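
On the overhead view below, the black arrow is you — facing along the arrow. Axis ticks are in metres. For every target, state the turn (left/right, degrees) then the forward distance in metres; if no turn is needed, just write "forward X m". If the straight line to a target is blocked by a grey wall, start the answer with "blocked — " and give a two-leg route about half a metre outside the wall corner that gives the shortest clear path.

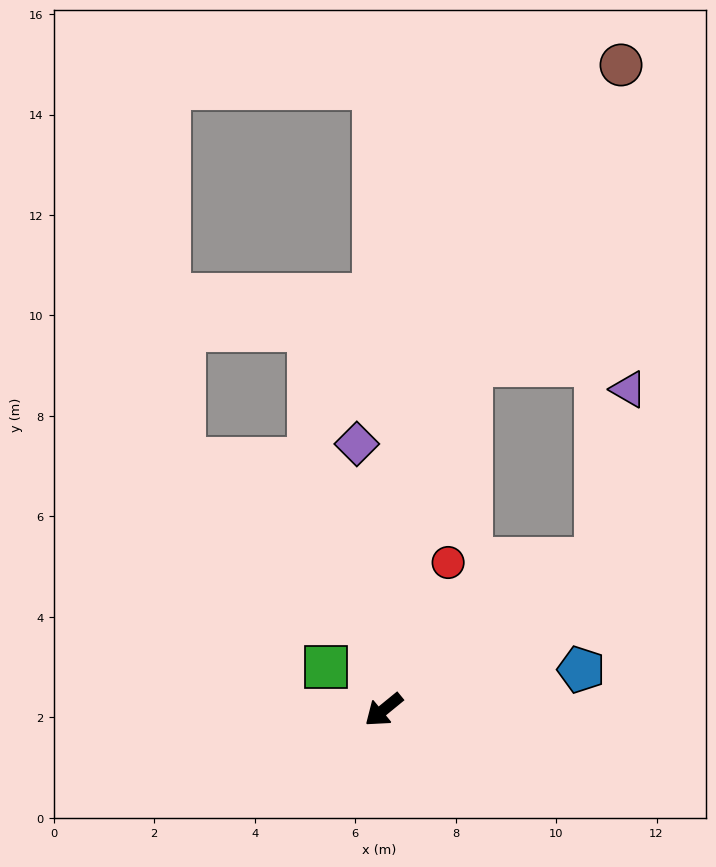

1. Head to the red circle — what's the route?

turn right 153°, forward 3.2 m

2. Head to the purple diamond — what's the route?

turn right 124°, forward 5.3 m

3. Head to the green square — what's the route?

turn right 76°, forward 1.4 m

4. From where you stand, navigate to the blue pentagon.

turn left 152°, forward 4.0 m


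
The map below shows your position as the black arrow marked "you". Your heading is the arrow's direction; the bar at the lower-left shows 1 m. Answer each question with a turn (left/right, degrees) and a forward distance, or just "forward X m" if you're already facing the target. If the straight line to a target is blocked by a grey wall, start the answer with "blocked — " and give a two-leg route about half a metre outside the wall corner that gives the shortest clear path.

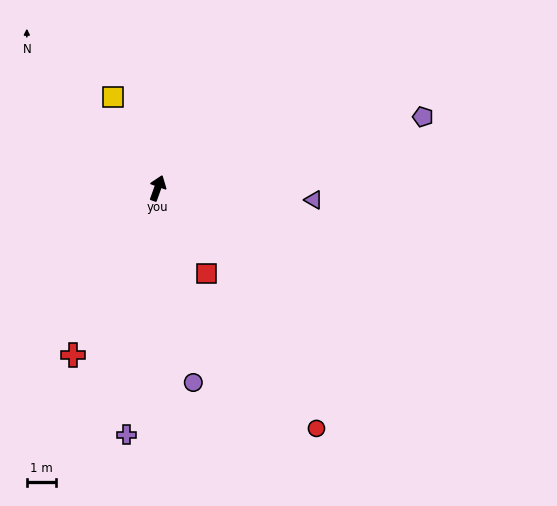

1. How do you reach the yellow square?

turn left 46°, forward 3.5 m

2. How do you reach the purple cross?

turn right 167°, forward 8.6 m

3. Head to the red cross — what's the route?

turn left 173°, forward 6.5 m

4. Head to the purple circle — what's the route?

turn right 150°, forward 6.8 m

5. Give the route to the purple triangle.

turn right 75°, forward 5.4 m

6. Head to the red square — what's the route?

turn right 130°, forward 3.4 m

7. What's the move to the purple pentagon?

turn right 55°, forward 9.5 m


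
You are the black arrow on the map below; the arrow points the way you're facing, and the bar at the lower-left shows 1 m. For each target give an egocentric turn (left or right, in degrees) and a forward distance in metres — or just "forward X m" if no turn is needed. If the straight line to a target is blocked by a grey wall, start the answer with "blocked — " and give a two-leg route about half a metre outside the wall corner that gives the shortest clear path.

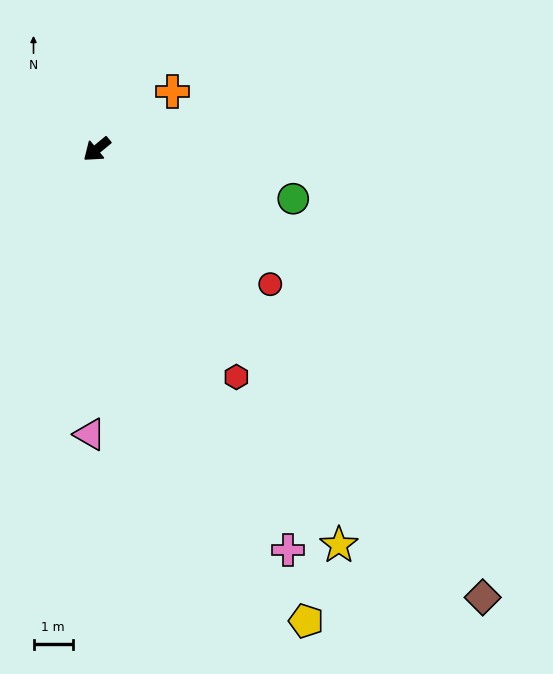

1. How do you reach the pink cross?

turn left 76°, forward 11.2 m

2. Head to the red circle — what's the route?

turn left 103°, forward 5.6 m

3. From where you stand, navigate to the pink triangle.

turn left 49°, forward 7.2 m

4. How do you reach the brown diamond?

turn left 91°, forward 14.9 m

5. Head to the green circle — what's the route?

turn left 126°, forward 5.1 m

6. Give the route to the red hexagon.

turn left 82°, forward 6.7 m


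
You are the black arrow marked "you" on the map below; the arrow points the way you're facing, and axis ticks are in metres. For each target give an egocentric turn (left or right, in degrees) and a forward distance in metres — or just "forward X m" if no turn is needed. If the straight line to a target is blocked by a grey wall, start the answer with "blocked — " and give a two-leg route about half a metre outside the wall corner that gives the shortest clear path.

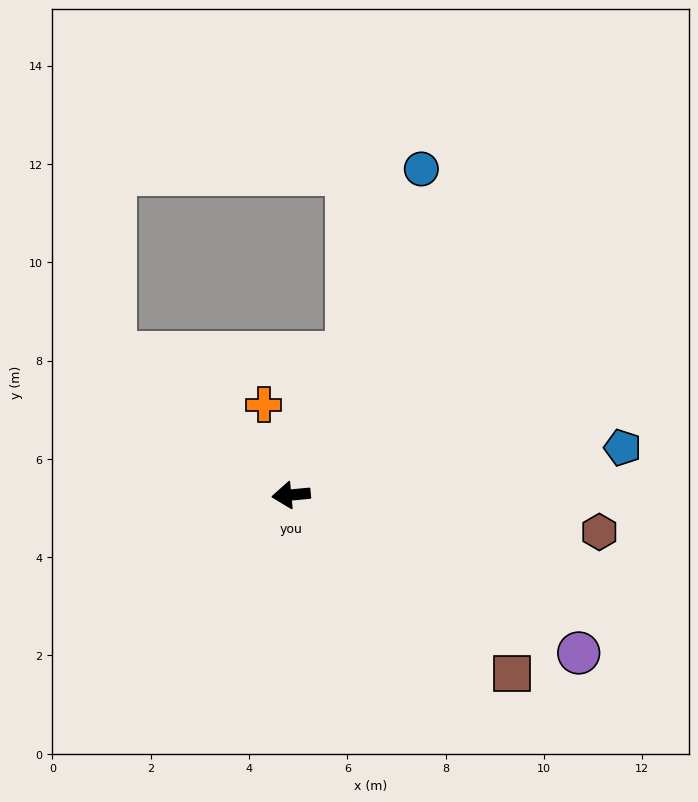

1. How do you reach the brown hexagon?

turn left 168°, forward 6.3 m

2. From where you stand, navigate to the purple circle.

turn left 146°, forward 6.7 m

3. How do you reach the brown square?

turn left 136°, forward 5.8 m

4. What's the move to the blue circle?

turn right 117°, forward 7.1 m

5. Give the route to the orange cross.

turn right 79°, forward 1.9 m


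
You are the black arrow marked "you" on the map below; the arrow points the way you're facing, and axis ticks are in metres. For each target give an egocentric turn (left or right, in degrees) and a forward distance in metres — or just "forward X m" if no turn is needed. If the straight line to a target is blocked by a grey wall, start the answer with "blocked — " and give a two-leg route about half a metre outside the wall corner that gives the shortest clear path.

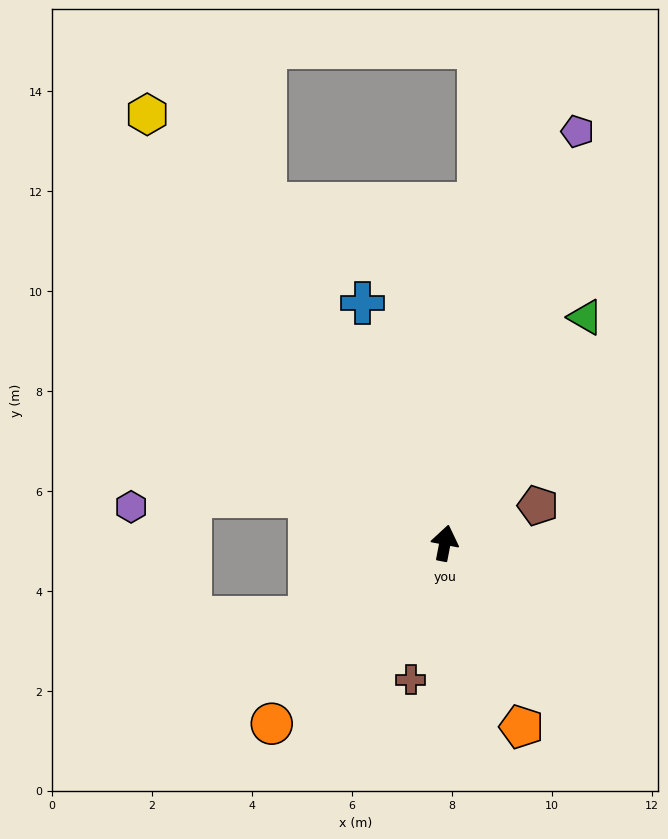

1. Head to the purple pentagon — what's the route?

turn right 7°, forward 8.7 m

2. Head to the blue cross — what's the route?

turn left 30°, forward 5.1 m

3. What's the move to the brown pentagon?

turn right 57°, forward 2.0 m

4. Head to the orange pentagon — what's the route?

turn right 146°, forward 4.0 m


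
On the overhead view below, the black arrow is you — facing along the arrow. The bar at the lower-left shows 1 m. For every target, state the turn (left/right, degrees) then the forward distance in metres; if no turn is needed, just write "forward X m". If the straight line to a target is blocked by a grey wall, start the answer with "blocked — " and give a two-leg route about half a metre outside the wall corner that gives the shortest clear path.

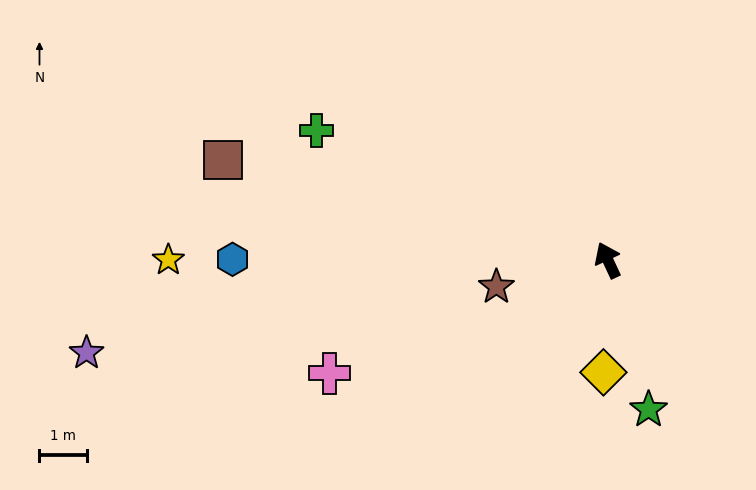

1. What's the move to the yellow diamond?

turn left 153°, forward 2.4 m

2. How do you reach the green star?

turn left 170°, forward 3.2 m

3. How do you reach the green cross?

turn left 41°, forward 6.7 m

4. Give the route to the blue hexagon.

turn left 65°, forward 7.9 m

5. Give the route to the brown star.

turn left 79°, forward 2.4 m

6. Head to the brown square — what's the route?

turn left 50°, forward 8.3 m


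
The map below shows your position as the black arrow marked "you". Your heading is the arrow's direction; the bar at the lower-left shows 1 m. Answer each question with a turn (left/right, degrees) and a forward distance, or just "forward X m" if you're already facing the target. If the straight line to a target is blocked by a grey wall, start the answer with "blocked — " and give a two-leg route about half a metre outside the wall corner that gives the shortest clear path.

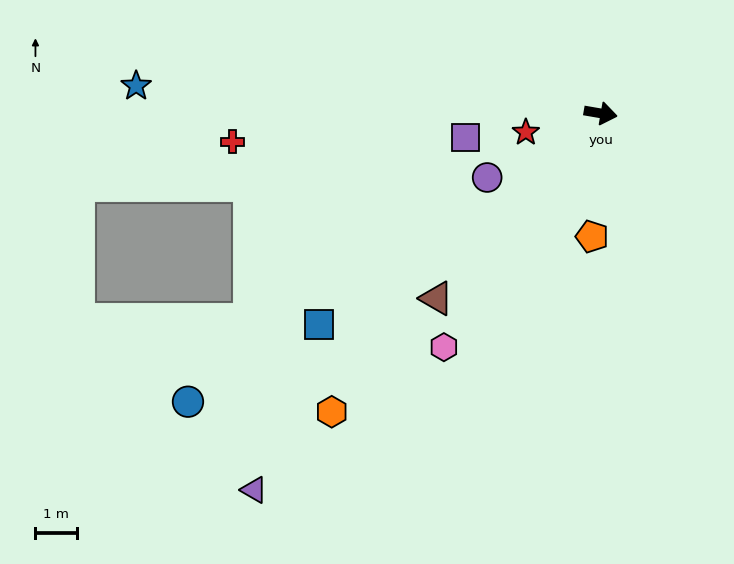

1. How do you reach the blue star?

turn right 174°, forward 11.3 m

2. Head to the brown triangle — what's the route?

turn right 122°, forward 6.0 m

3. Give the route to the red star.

turn right 156°, forward 1.9 m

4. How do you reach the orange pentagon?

turn right 84°, forward 3.0 m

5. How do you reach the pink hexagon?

turn right 114°, forward 6.8 m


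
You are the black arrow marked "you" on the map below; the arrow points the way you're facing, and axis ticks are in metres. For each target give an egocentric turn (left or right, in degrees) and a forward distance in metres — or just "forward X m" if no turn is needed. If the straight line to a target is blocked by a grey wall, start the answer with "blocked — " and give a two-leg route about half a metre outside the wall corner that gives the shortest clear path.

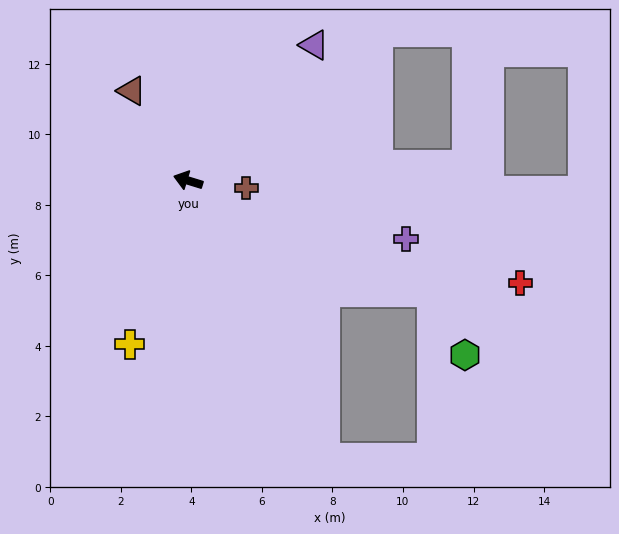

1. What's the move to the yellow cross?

turn left 87°, forward 4.9 m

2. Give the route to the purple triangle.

turn right 116°, forward 5.2 m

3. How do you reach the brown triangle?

turn right 41°, forward 3.0 m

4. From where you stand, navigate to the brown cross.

turn right 170°, forward 1.7 m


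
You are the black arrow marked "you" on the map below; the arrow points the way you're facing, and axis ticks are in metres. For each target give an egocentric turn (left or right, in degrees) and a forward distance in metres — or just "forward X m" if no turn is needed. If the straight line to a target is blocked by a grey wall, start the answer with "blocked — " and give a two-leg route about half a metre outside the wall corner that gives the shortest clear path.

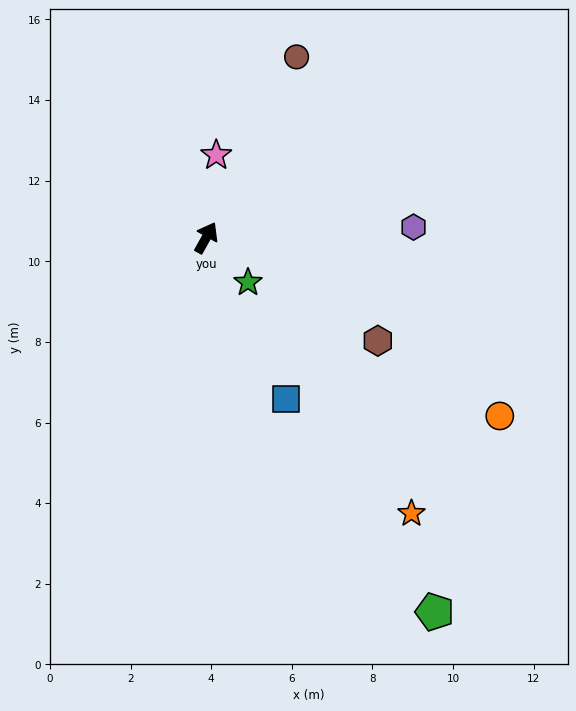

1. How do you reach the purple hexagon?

turn right 58°, forward 5.2 m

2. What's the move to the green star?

turn right 108°, forward 1.5 m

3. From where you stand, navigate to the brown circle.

turn left 3°, forward 5.0 m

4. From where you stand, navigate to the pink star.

turn left 22°, forward 2.1 m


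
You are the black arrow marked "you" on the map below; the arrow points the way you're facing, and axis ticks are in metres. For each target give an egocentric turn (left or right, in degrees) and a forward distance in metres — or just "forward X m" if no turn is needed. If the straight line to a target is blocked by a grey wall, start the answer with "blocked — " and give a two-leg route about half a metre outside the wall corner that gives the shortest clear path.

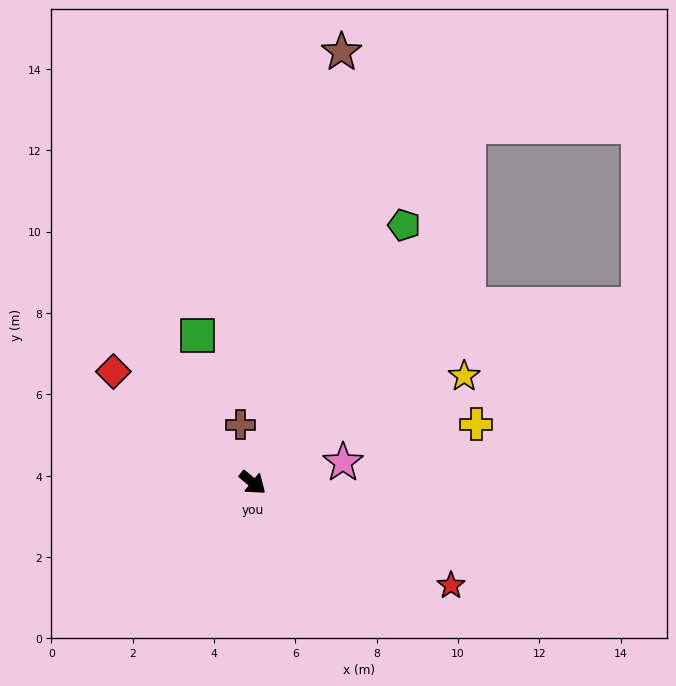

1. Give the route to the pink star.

turn left 52°, forward 2.3 m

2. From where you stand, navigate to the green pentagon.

turn left 99°, forward 7.3 m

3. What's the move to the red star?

turn left 12°, forward 5.5 m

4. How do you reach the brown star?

turn left 118°, forward 10.8 m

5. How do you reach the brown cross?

turn left 141°, forward 1.5 m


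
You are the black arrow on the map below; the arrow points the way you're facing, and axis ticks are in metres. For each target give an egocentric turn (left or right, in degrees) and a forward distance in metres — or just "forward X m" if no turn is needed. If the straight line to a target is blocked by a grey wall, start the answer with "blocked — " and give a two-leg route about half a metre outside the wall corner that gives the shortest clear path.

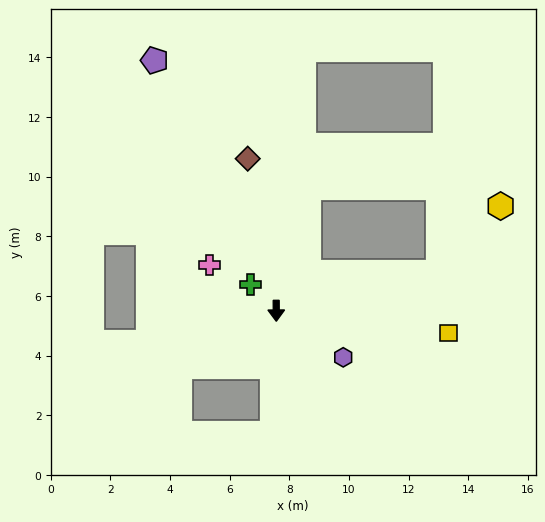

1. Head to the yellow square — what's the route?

turn left 82°, forward 5.8 m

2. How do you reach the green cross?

turn right 136°, forward 1.2 m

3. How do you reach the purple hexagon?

turn left 55°, forward 2.7 m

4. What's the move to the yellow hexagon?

blocked — turn left 103°, forward 5.6 m, then turn left 33°, forward 3.1 m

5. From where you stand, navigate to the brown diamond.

turn right 170°, forward 5.2 m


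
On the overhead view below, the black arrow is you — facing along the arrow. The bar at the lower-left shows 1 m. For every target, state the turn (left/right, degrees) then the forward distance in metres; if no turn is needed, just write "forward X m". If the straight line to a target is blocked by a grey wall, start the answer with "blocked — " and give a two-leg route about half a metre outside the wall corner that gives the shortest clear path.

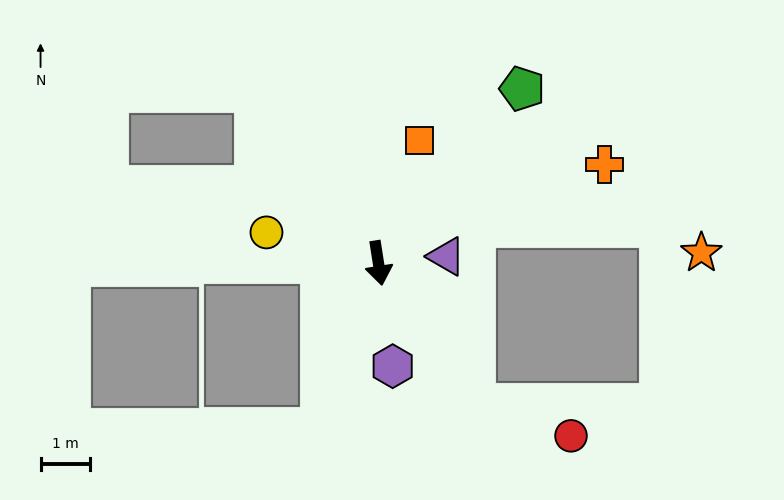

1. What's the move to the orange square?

turn left 153°, forward 2.6 m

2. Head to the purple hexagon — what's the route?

forward 2.1 m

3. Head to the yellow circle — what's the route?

turn right 114°, forward 2.4 m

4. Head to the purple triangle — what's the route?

turn left 87°, forward 1.4 m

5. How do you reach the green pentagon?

turn left 132°, forward 4.6 m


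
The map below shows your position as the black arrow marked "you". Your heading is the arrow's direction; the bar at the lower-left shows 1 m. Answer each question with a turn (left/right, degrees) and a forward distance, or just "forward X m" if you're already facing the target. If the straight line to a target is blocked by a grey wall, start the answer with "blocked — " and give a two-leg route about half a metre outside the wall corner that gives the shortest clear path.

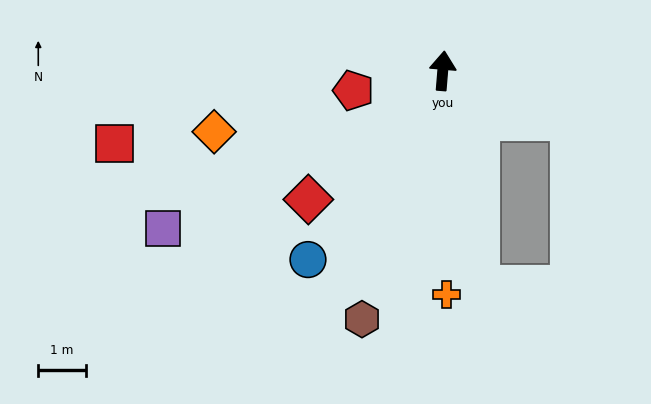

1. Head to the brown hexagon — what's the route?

turn left 167°, forward 5.5 m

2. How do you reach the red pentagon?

turn left 107°, forward 1.9 m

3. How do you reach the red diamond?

turn left 138°, forward 3.9 m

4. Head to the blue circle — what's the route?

turn left 149°, forward 4.9 m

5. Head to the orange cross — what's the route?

turn right 174°, forward 4.7 m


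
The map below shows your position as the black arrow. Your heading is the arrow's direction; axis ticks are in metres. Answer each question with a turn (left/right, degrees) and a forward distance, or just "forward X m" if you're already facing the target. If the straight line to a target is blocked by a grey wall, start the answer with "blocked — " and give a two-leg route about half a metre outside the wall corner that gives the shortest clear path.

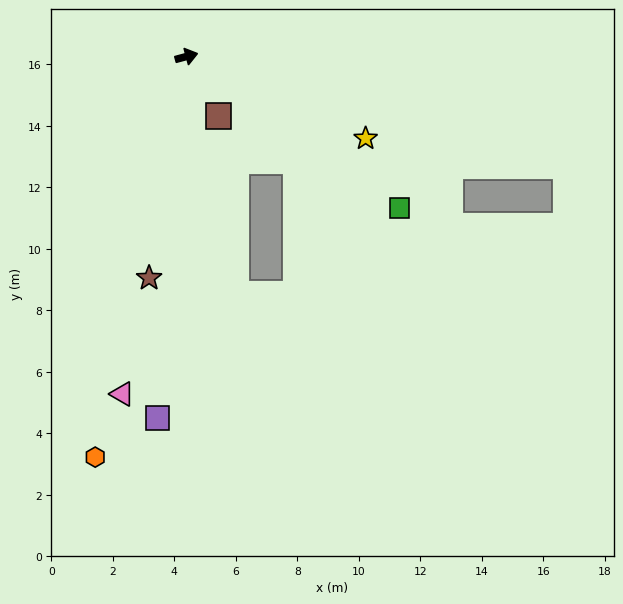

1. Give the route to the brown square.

turn right 77°, forward 2.2 m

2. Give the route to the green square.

turn right 50°, forward 8.5 m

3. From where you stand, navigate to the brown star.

turn right 115°, forward 7.3 m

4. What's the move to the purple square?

turn right 110°, forward 11.8 m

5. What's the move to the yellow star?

turn right 40°, forward 6.4 m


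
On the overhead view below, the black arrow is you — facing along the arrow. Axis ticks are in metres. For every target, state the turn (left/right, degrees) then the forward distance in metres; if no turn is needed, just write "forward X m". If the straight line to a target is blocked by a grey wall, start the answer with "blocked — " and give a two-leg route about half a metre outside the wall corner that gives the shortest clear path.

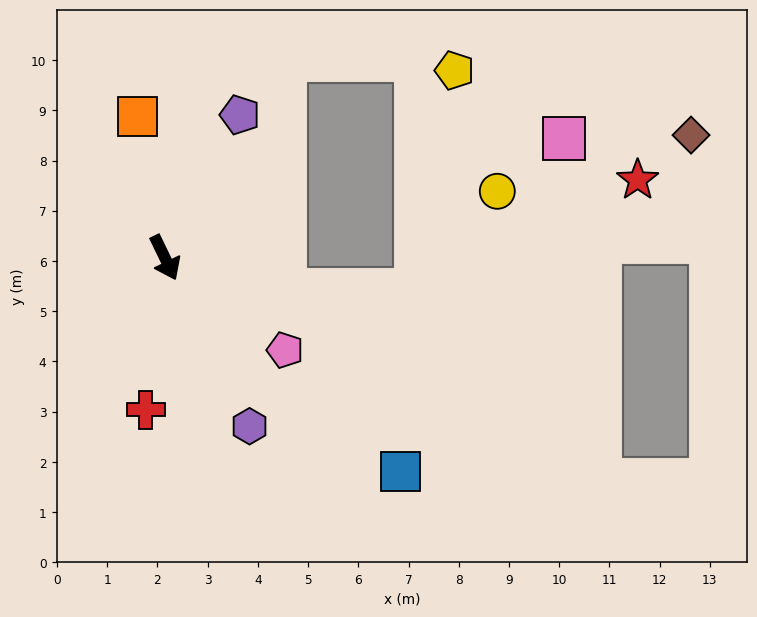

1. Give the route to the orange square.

turn left 165°, forward 2.9 m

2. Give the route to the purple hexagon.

forward 3.8 m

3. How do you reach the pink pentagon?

turn left 27°, forward 3.0 m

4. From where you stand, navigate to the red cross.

turn right 33°, forward 3.1 m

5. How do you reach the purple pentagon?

turn left 127°, forward 3.2 m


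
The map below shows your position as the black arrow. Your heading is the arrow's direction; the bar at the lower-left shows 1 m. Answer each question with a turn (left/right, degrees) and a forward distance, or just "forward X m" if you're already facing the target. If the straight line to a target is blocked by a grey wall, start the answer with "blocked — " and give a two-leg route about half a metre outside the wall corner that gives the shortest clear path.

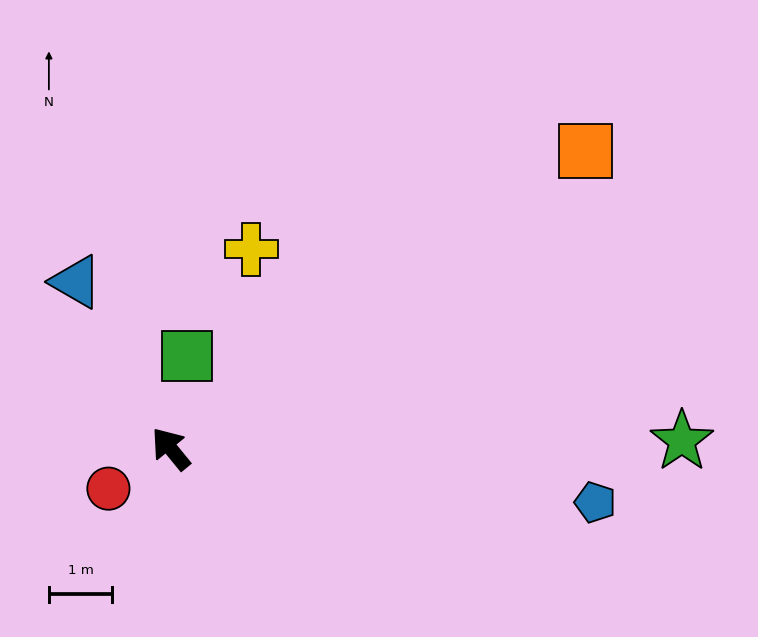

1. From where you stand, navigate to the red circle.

turn left 84°, forward 1.2 m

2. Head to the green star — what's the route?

turn right 128°, forward 8.0 m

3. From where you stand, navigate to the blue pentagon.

turn right 136°, forward 6.7 m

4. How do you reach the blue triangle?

turn right 10°, forward 3.0 m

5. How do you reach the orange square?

turn right 94°, forward 8.0 m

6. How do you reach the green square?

turn right 49°, forward 1.5 m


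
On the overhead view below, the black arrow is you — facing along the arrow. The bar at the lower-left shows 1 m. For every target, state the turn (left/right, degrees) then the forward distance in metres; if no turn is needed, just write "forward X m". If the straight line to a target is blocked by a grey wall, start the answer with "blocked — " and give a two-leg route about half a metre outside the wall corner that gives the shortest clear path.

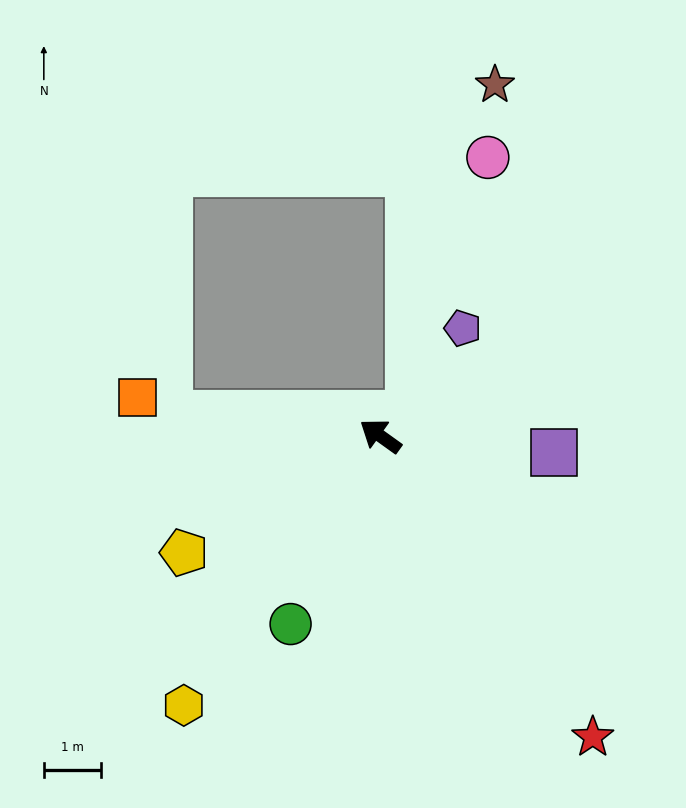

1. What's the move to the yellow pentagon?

turn left 66°, forward 4.0 m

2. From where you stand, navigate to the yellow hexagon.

turn left 90°, forward 5.8 m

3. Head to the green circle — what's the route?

turn left 100°, forward 3.6 m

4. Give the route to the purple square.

turn right 150°, forward 3.0 m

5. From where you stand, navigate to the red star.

turn left 161°, forward 6.4 m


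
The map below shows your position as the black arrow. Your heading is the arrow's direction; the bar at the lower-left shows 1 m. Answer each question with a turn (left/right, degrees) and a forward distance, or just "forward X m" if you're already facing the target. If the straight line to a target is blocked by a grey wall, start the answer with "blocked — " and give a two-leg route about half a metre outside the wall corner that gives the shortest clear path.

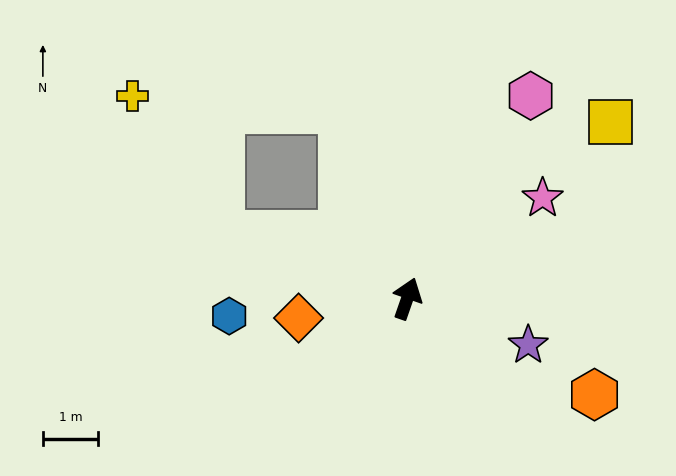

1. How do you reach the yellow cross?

blocked — turn left 90°, forward 3.6 m, then turn right 38°, forward 3.0 m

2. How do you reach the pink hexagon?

turn right 12°, forward 4.3 m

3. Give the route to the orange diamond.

turn left 119°, forward 2.0 m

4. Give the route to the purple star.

turn right 92°, forward 2.4 m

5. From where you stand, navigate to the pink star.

turn right 34°, forward 3.1 m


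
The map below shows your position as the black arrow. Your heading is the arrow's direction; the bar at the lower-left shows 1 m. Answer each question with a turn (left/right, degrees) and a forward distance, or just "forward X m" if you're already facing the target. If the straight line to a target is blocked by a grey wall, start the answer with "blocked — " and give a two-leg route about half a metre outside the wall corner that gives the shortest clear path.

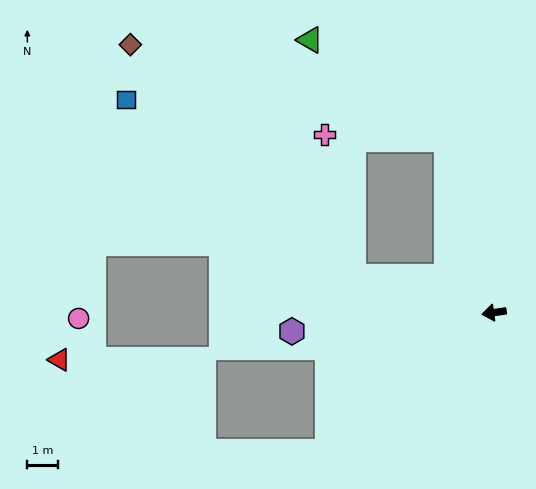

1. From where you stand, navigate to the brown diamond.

blocked — turn right 22°, forward 4.7 m, then turn right 32°, forward 10.5 m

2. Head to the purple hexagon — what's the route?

turn right 3°, forward 6.6 m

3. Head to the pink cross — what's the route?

blocked — turn right 22°, forward 4.7 m, then turn right 65°, forward 4.7 m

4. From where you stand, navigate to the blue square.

blocked — turn right 22°, forward 4.7 m, then turn right 24°, forward 9.4 m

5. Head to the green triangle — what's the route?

blocked — turn right 83°, forward 5.8 m, then turn left 39°, forward 5.5 m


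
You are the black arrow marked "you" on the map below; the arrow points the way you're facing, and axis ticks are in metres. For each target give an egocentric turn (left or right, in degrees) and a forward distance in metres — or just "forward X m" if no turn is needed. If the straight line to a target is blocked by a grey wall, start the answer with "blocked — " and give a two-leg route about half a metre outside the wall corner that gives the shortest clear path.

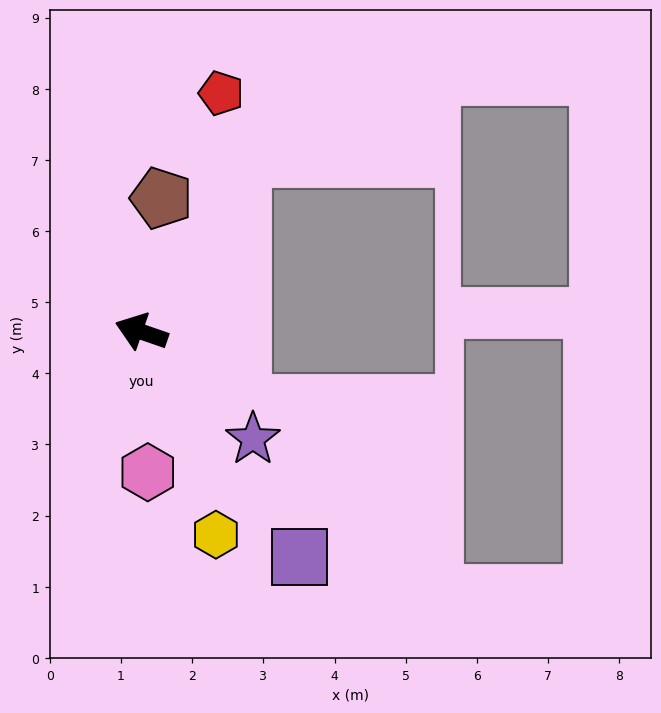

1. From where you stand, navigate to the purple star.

turn left 155°, forward 2.2 m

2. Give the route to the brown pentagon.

turn right 79°, forward 1.9 m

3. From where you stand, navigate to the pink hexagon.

turn left 112°, forward 2.0 m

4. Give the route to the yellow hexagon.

turn left 129°, forward 3.0 m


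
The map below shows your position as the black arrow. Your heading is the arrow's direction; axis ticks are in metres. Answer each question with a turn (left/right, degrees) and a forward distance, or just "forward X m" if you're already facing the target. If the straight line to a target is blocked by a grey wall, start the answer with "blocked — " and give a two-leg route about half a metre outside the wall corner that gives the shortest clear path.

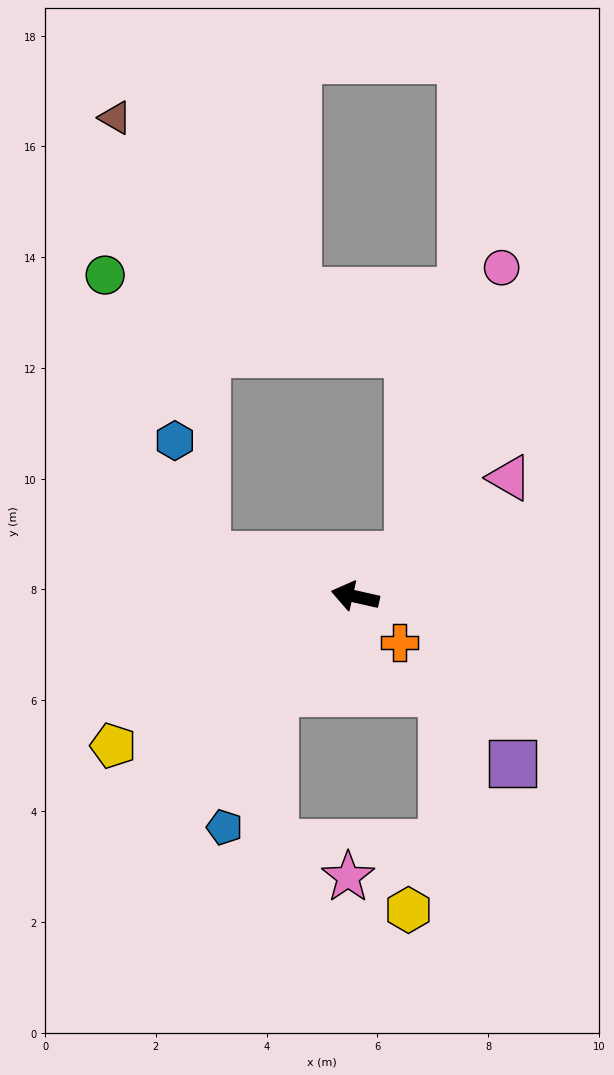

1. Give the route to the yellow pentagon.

turn left 44°, forward 5.1 m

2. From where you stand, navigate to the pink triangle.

turn right 130°, forward 3.5 m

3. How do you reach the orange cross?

turn left 147°, forward 1.2 m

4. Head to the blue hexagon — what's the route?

blocked — turn right 3°, forward 2.8 m, then turn right 59°, forward 2.1 m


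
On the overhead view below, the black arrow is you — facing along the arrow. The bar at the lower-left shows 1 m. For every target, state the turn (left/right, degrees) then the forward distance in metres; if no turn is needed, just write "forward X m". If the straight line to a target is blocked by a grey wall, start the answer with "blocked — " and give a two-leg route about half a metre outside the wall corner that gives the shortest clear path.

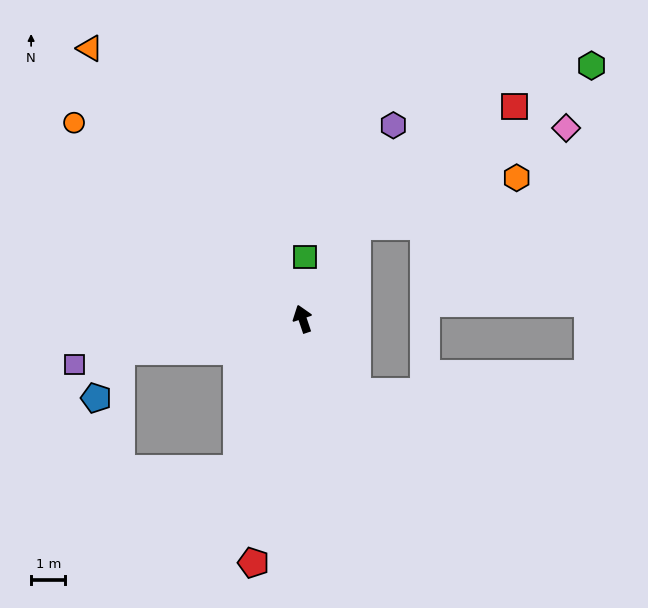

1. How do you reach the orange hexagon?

blocked — turn right 49°, forward 3.1 m, then turn right 43°, forward 4.9 m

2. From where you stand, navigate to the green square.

turn right 21°, forward 1.8 m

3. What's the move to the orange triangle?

turn left 20°, forward 10.0 m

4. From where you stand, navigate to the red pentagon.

turn left 150°, forward 7.3 m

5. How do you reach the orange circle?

turn left 31°, forward 8.8 m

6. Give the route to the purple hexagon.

turn right 44°, forward 6.2 m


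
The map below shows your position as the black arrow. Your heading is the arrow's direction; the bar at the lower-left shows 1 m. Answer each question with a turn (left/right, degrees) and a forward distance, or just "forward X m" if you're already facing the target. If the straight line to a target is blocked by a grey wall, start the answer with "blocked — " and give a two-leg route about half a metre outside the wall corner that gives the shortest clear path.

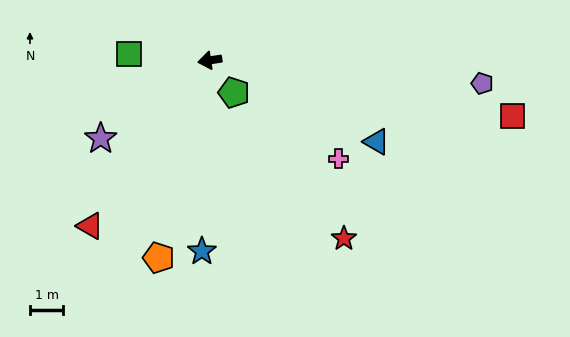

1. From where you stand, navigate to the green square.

turn right 13°, forward 2.4 m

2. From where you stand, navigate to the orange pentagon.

turn left 67°, forward 6.1 m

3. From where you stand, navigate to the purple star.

turn left 27°, forward 4.0 m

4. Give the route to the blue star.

turn left 79°, forward 5.8 m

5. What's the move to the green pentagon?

turn left 118°, forward 1.2 m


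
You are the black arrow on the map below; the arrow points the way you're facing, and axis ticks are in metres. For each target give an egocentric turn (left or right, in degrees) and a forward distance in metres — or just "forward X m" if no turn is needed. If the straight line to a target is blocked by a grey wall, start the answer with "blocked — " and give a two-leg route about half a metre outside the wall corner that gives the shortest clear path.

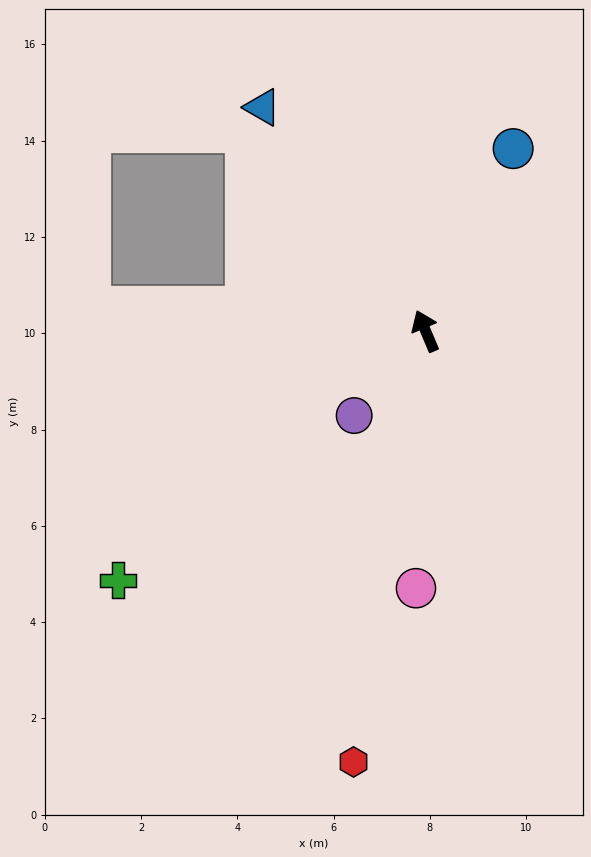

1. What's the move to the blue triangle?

turn left 13°, forward 5.7 m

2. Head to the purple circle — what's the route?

turn left 117°, forward 2.3 m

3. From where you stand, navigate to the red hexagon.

turn left 148°, forward 9.1 m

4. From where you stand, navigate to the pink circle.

turn left 155°, forward 5.3 m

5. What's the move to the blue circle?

turn right 49°, forward 4.2 m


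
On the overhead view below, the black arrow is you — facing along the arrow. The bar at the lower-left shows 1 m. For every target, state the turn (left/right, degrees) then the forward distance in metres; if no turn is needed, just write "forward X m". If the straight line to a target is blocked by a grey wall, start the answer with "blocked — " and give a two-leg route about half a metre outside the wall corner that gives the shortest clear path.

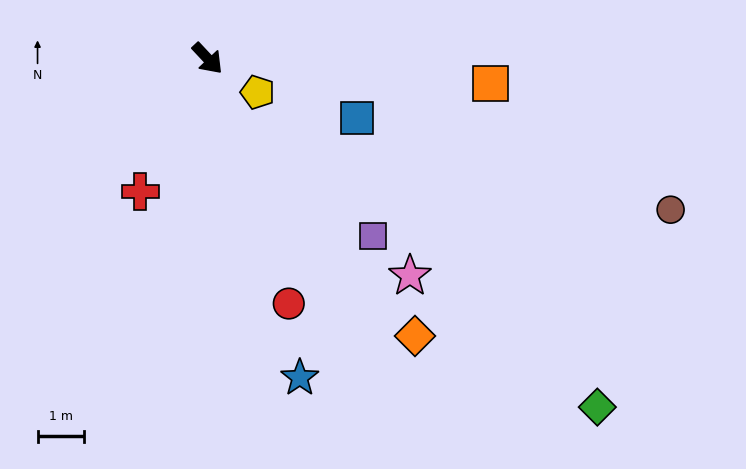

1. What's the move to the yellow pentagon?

turn left 13°, forward 1.3 m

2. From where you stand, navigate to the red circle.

turn right 25°, forward 5.6 m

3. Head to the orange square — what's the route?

turn left 42°, forward 6.2 m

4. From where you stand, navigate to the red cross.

turn right 70°, forward 3.2 m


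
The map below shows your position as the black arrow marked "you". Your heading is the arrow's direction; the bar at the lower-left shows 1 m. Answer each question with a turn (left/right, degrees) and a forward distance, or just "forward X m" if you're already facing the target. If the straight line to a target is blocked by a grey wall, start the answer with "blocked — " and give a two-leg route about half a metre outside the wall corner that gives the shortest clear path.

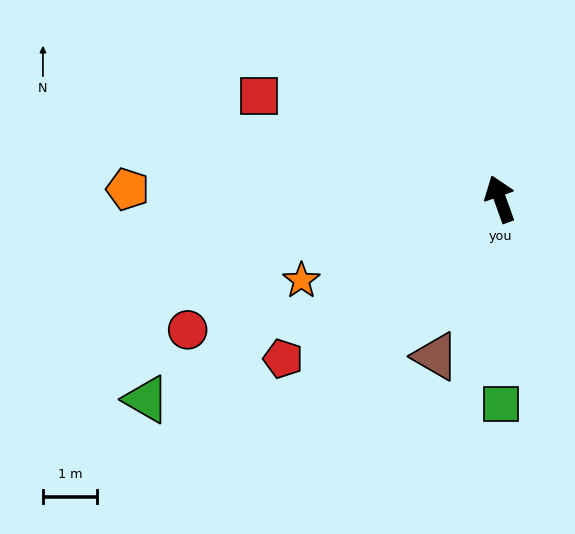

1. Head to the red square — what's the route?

turn left 47°, forward 4.8 m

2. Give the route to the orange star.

turn left 93°, forward 3.9 m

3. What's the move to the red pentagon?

turn left 107°, forward 4.9 m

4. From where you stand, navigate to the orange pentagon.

turn left 69°, forward 6.8 m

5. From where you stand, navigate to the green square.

turn left 161°, forward 3.8 m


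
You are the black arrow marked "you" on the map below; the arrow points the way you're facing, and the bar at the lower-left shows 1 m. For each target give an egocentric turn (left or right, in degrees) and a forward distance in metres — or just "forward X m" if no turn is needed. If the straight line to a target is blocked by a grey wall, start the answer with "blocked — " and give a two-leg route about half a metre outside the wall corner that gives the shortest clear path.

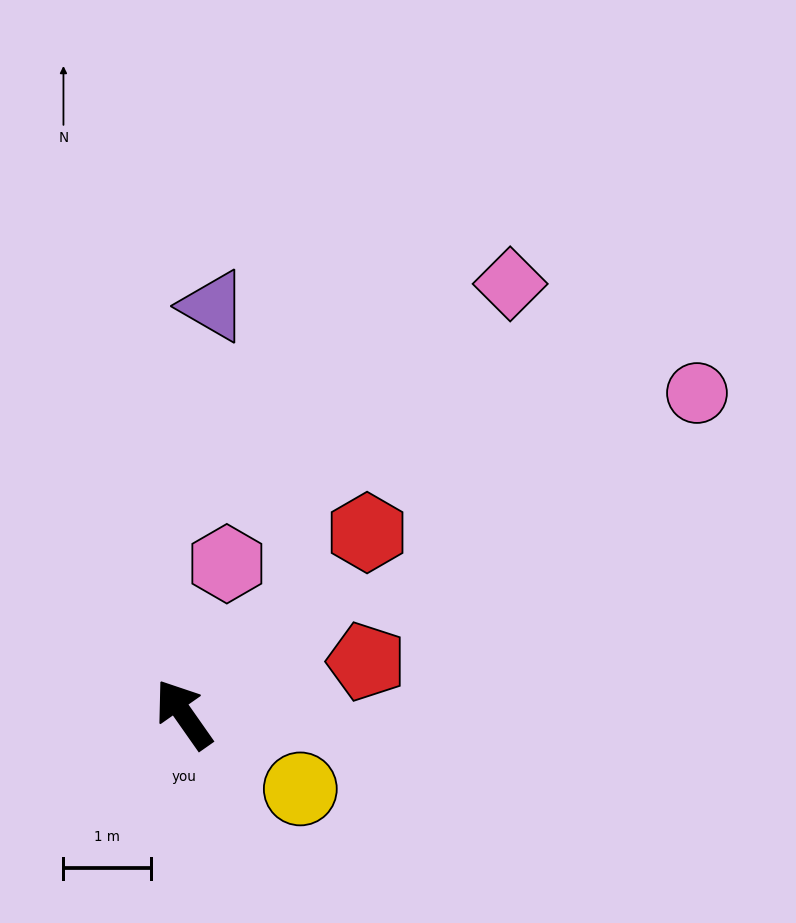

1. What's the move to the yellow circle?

turn right 158°, forward 1.6 m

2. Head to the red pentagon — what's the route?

turn right 109°, forward 2.2 m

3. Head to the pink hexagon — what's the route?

turn right 51°, forward 1.8 m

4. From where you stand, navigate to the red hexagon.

turn right 80°, forward 2.9 m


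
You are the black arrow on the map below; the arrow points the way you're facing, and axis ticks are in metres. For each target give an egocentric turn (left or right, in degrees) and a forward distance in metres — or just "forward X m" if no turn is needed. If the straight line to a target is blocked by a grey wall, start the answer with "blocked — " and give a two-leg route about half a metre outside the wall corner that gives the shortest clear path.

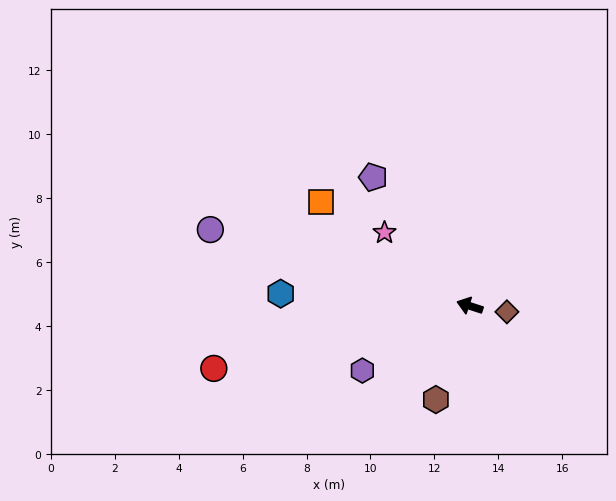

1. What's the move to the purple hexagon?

turn left 49°, forward 3.9 m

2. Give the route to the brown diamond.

turn right 171°, forward 1.2 m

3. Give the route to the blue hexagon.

turn left 14°, forward 5.9 m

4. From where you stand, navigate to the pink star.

turn right 23°, forward 3.5 m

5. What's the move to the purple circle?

forward 8.5 m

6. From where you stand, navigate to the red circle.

turn left 32°, forward 8.2 m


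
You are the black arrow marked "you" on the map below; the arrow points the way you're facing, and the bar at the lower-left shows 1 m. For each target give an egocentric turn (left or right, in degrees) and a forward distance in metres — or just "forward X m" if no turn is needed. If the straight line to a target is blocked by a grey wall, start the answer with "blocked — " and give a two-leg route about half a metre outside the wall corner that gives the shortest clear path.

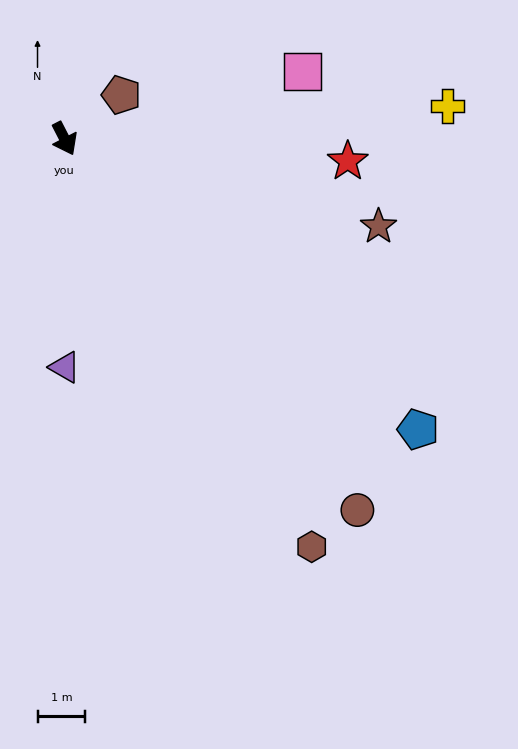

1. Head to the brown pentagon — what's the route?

turn left 100°, forward 1.5 m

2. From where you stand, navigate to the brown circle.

turn left 11°, forward 9.9 m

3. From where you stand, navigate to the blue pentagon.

turn left 23°, forward 9.6 m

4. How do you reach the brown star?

turn left 47°, forward 6.8 m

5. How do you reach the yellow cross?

turn left 68°, forward 8.1 m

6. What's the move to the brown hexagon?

turn left 4°, forward 10.0 m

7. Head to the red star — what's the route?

turn left 58°, forward 6.0 m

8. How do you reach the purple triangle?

turn right 27°, forward 4.8 m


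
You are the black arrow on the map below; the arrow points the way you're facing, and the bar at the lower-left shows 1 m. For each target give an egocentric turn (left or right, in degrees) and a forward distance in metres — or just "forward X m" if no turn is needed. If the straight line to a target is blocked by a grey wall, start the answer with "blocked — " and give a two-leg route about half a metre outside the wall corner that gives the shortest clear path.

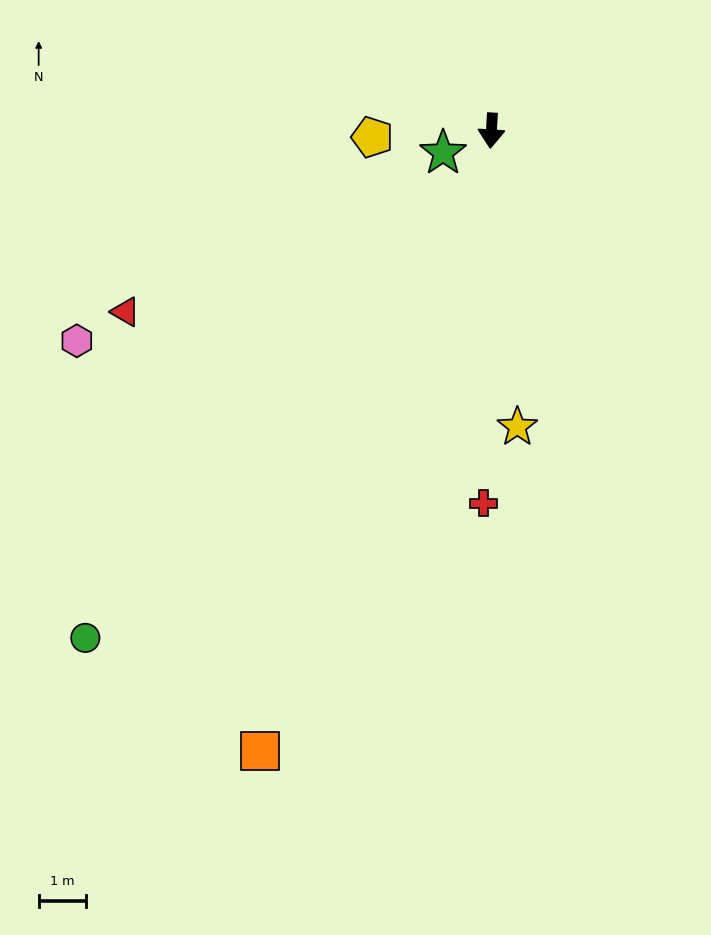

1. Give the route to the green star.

turn right 62°, forward 1.1 m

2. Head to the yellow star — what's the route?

turn left 9°, forward 6.3 m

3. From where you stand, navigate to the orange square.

turn right 17°, forward 14.0 m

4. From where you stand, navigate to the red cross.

turn left 2°, forward 7.9 m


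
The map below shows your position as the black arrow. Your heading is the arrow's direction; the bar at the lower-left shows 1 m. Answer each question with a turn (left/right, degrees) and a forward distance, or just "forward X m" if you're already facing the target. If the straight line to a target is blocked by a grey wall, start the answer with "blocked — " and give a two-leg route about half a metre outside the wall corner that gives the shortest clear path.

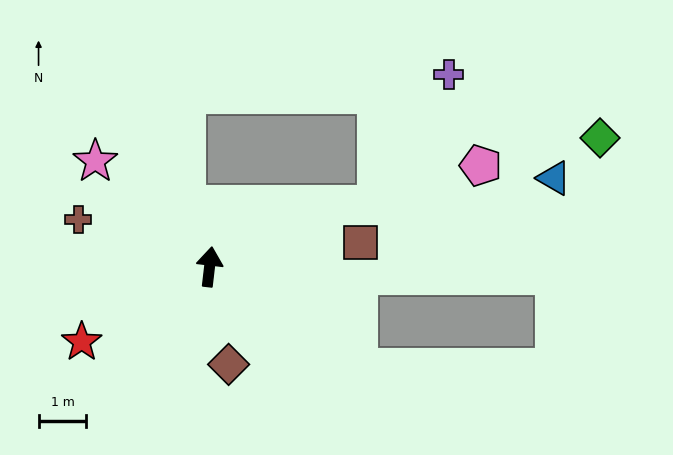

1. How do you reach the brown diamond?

turn right 162°, forward 2.1 m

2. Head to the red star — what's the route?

turn left 127°, forward 3.1 m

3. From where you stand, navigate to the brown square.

turn right 74°, forward 3.2 m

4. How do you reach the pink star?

turn left 54°, forward 3.3 m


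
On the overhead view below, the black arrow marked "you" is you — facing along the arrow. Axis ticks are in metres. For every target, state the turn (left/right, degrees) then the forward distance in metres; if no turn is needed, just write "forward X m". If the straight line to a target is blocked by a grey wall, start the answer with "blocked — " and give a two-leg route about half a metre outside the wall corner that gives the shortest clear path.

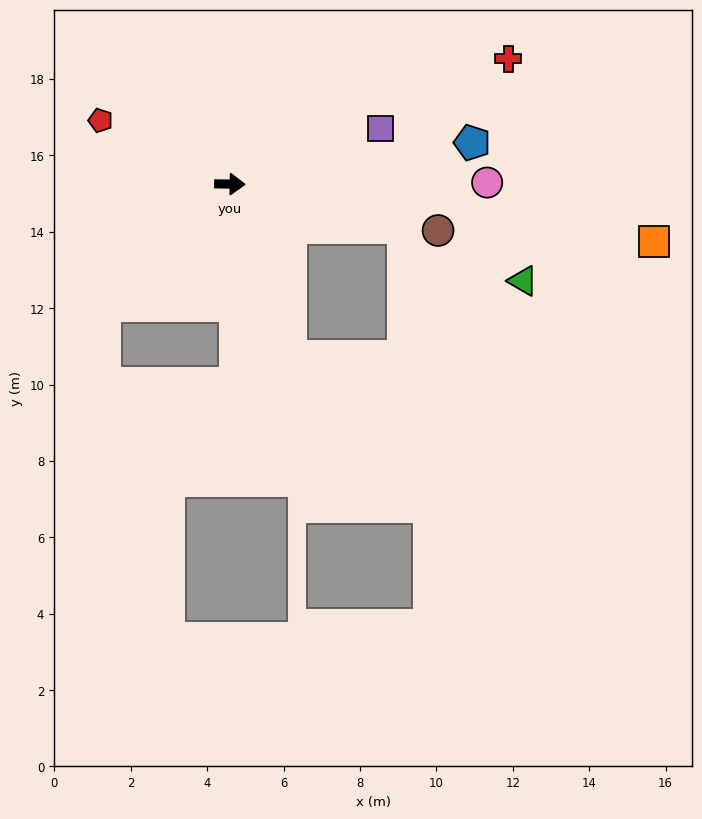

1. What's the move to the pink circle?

forward 6.7 m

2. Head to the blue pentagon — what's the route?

turn left 11°, forward 6.4 m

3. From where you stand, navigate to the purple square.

turn left 21°, forward 4.2 m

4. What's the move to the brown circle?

turn right 12°, forward 5.6 m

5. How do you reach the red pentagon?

turn left 155°, forward 3.8 m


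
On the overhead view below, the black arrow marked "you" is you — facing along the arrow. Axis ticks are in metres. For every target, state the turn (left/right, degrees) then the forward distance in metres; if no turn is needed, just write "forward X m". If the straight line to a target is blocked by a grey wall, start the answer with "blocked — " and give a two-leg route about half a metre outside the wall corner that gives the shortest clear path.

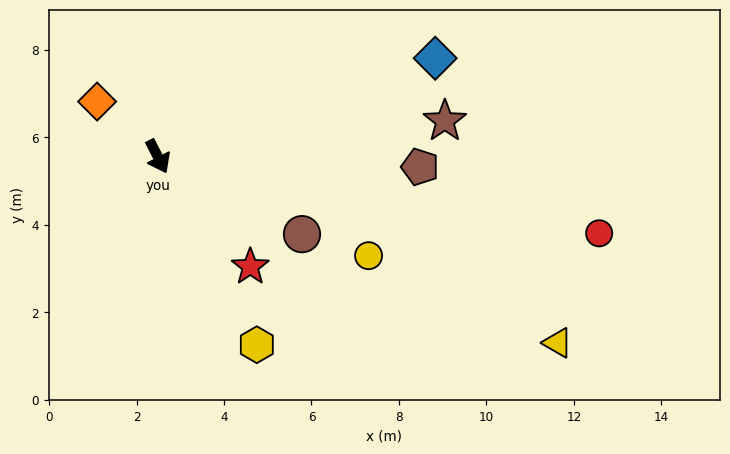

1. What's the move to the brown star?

turn left 70°, forward 6.6 m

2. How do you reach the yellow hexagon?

forward 4.9 m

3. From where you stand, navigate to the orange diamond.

turn right 159°, forward 1.9 m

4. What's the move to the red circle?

turn left 53°, forward 10.2 m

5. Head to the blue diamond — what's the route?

turn left 82°, forward 6.7 m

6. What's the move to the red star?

turn left 13°, forward 3.3 m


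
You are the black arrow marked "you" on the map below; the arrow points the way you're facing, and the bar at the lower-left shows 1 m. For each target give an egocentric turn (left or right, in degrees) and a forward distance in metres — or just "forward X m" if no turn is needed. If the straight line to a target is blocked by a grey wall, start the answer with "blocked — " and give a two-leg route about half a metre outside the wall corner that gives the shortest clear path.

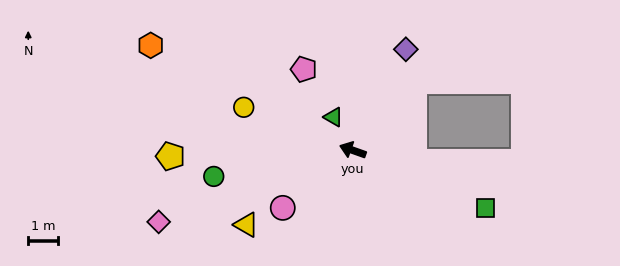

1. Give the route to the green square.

turn left 176°, forward 4.8 m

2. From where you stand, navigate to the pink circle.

turn left 59°, forward 3.0 m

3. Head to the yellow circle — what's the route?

forward 3.9 m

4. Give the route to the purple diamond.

turn right 98°, forward 3.8 m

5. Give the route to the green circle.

turn left 30°, forward 4.7 m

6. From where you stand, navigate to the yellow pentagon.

turn left 21°, forward 6.0 m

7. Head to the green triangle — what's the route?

turn right 40°, forward 1.3 m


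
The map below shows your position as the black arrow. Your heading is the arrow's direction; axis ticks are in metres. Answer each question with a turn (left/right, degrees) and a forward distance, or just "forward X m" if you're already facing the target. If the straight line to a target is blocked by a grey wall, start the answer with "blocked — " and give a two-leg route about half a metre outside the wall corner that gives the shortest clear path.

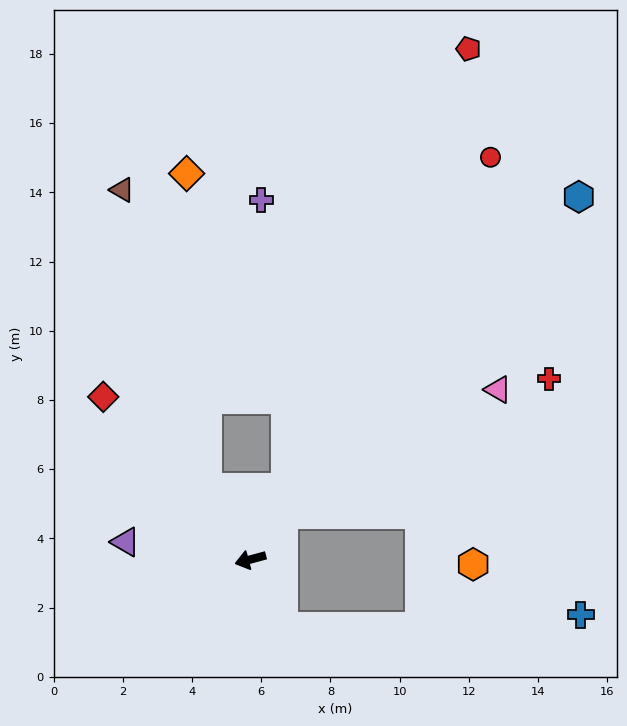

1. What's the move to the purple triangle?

turn right 23°, forward 3.6 m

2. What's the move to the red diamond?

turn right 63°, forward 6.3 m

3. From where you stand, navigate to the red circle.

turn right 136°, forward 13.5 m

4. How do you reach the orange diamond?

blocked — turn right 74°, forward 2.4 m, then turn right 27°, forward 9.1 m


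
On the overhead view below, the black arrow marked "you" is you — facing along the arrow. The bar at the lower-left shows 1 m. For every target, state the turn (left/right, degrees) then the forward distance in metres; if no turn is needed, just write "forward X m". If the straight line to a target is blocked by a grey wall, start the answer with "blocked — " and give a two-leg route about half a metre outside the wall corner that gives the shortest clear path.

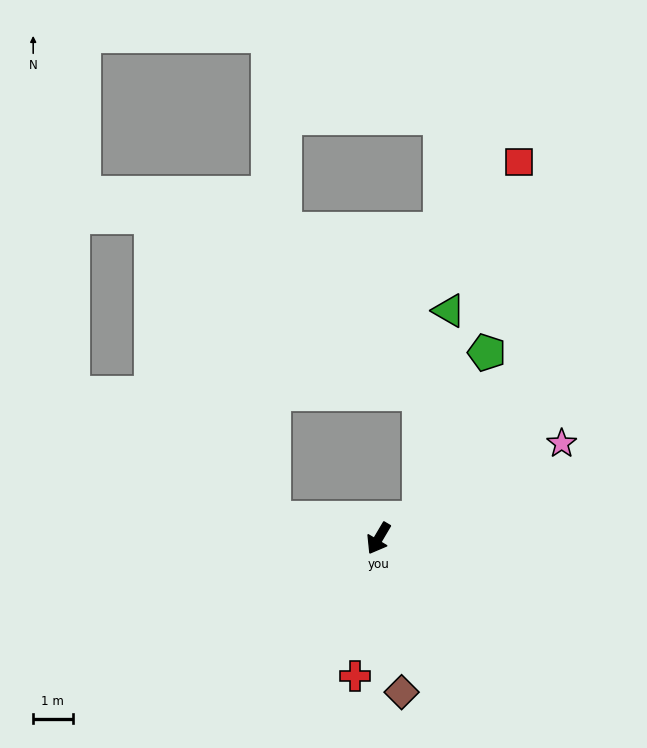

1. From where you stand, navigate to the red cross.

turn left 21°, forward 3.5 m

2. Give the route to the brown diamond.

turn left 39°, forward 3.9 m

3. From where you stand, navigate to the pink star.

turn left 148°, forward 5.2 m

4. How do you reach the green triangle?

blocked — turn left 147°, forward 1.1 m, then turn left 55°, forward 5.3 m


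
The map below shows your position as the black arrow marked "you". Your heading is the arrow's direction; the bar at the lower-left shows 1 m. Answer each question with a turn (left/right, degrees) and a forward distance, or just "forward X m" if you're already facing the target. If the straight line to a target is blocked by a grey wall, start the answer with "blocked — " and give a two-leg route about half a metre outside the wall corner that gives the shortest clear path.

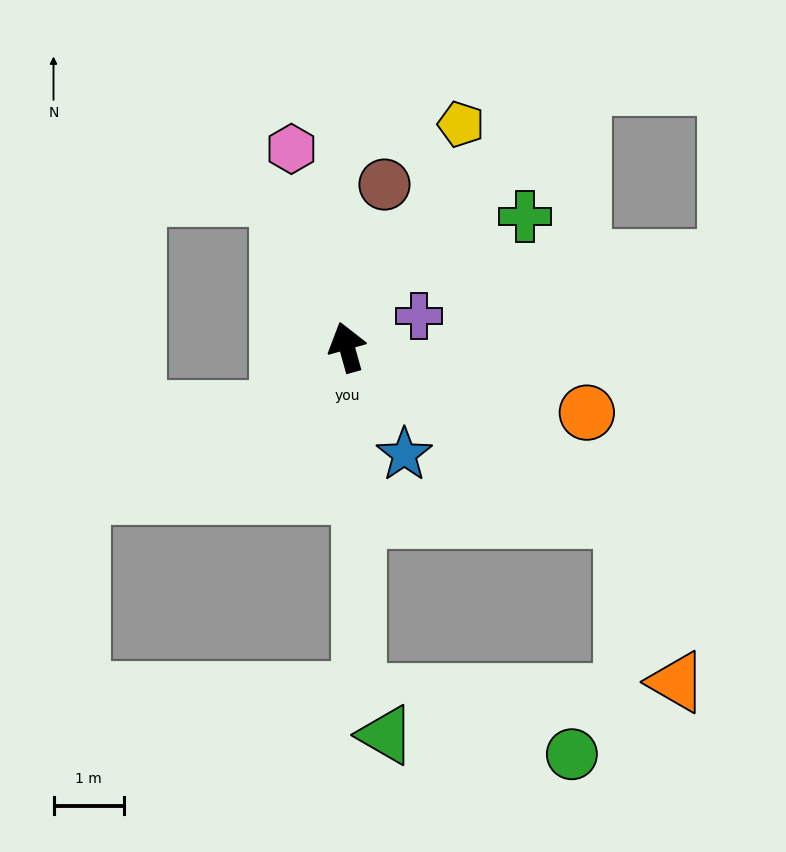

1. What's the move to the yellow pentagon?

turn right 43°, forward 3.5 m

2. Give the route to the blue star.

turn right 167°, forward 1.7 m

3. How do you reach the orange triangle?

blocked — turn right 137°, forward 4.6 m, then turn right 41°, forward 2.4 m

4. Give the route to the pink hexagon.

forward 2.9 m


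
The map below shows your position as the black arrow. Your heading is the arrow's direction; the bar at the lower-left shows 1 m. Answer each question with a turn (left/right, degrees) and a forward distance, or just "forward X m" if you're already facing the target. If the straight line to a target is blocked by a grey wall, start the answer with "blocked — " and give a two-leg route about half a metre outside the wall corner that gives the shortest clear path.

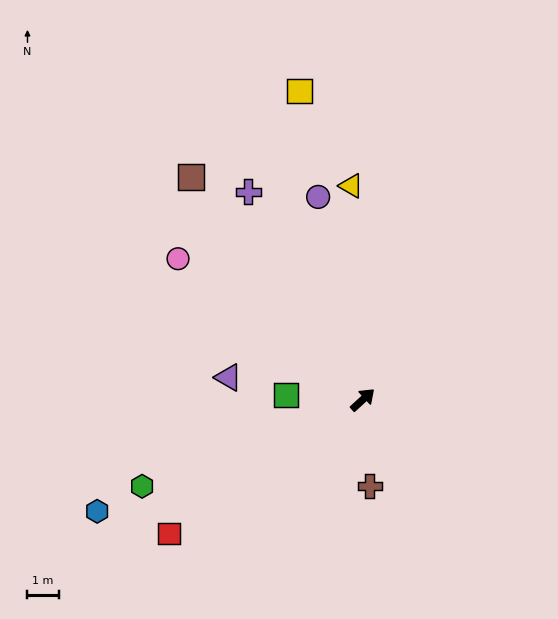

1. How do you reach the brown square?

turn left 85°, forward 9.1 m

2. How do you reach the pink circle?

turn left 100°, forward 7.5 m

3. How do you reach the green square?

turn left 134°, forward 2.5 m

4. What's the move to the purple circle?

turn left 60°, forward 6.7 m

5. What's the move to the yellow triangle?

turn left 51°, forward 6.9 m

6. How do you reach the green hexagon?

turn left 159°, forward 7.6 m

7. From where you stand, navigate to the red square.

turn left 172°, forward 7.6 m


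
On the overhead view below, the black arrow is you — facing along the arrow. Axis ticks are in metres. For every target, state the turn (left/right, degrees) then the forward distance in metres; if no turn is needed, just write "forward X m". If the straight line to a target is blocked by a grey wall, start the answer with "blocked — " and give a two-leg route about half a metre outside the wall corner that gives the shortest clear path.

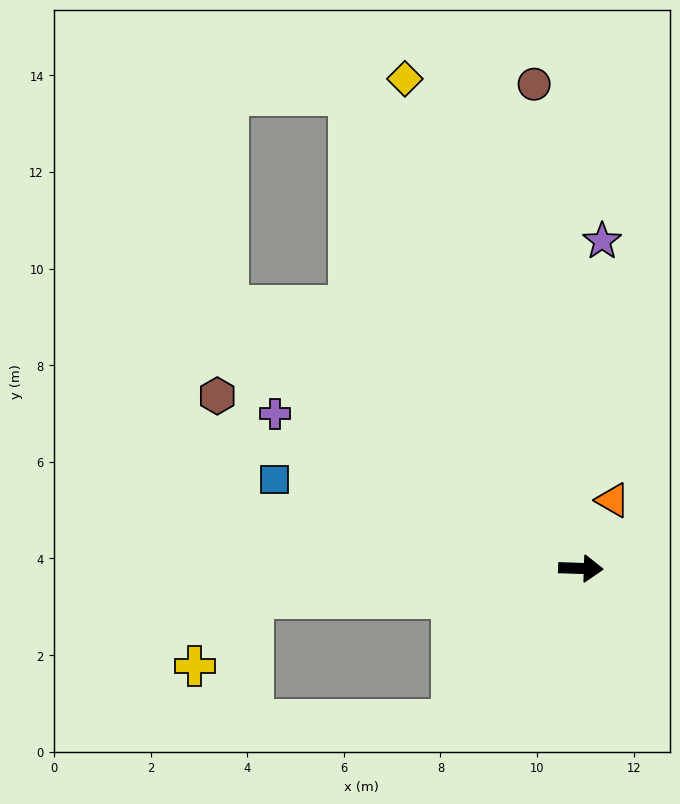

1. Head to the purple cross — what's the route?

turn left 155°, forward 7.1 m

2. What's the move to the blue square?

turn left 166°, forward 6.6 m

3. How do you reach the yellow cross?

blocked — turn right 173°, forward 6.8 m, then turn left 44°, forward 1.9 m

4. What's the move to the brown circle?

turn left 97°, forward 10.1 m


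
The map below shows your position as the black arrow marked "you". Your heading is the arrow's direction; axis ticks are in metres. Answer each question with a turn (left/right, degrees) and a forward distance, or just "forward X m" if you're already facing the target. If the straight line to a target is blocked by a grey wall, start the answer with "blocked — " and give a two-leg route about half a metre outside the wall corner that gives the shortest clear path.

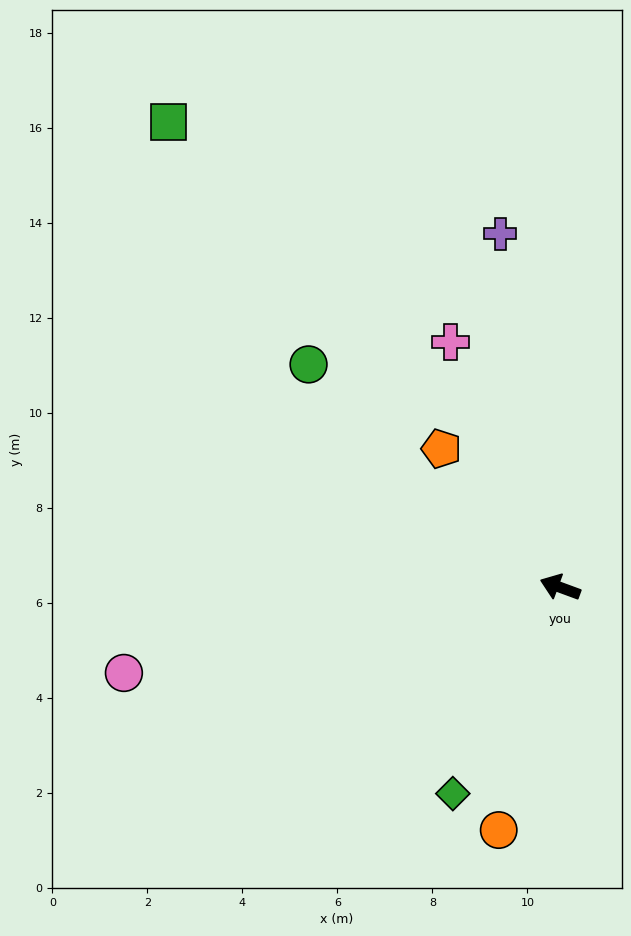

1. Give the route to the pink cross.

turn right 46°, forward 5.7 m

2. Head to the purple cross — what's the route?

turn right 60°, forward 7.6 m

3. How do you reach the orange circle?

turn left 96°, forward 5.3 m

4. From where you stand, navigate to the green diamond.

turn left 83°, forward 4.9 m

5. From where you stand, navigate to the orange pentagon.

turn right 29°, forward 3.8 m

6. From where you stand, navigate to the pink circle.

turn left 31°, forward 9.4 m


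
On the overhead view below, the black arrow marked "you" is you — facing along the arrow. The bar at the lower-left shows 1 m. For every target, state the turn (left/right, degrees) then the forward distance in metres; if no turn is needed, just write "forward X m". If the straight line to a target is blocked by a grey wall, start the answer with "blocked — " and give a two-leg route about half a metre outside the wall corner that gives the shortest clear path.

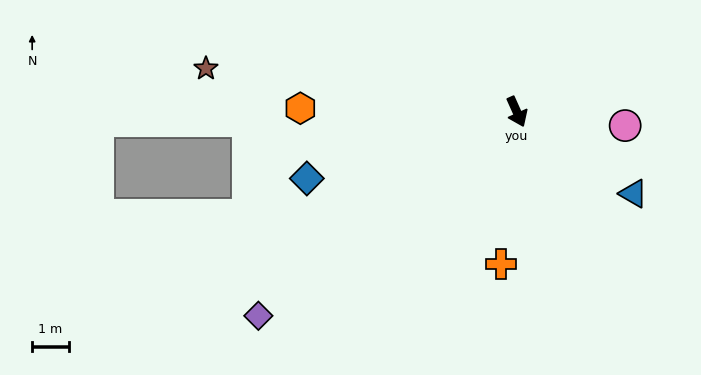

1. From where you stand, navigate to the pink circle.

turn left 59°, forward 3.0 m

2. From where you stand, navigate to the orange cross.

turn right 30°, forward 4.2 m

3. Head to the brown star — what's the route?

turn right 122°, forward 8.5 m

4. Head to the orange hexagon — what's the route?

turn right 115°, forward 5.9 m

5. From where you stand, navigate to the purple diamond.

turn right 76°, forward 9.0 m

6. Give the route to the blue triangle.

turn left 31°, forward 3.9 m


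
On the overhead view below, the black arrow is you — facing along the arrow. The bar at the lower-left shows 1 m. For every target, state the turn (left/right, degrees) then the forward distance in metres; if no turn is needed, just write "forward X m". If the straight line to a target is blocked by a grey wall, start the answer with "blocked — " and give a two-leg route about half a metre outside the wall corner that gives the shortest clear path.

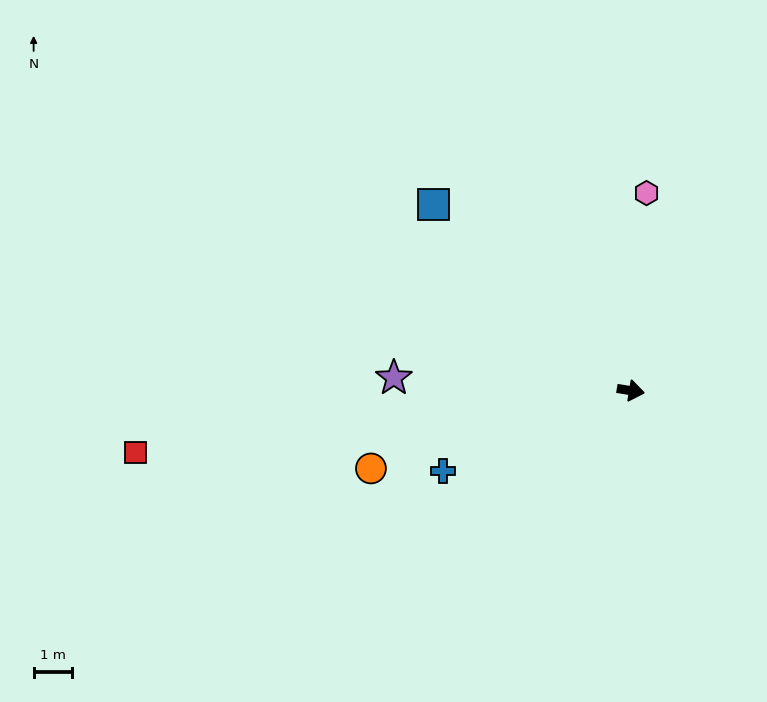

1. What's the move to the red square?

turn right 164°, forward 13.1 m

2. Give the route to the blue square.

turn left 146°, forward 7.1 m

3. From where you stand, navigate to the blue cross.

turn right 147°, forward 5.4 m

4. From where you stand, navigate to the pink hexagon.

turn left 95°, forward 5.2 m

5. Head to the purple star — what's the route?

turn right 174°, forward 6.2 m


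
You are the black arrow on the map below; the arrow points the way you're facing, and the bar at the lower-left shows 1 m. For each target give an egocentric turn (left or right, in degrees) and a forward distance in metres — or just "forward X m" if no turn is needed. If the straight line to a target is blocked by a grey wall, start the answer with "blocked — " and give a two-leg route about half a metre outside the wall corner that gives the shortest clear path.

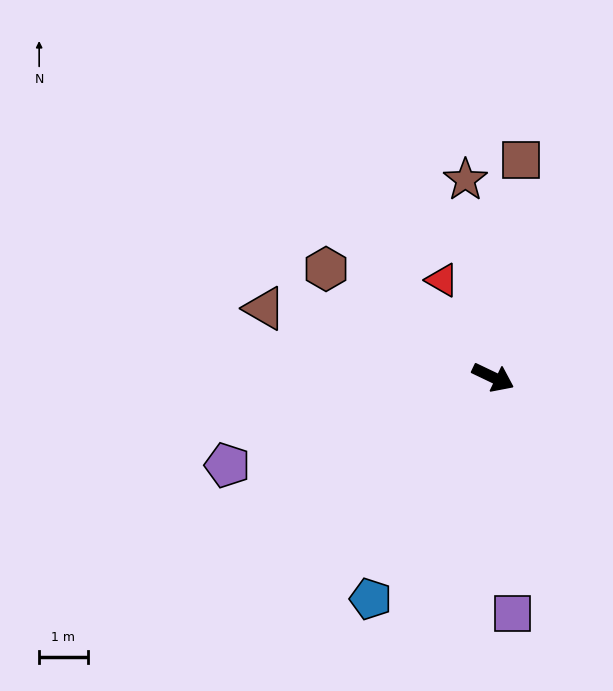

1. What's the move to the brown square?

turn left 108°, forward 4.5 m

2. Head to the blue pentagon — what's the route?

turn right 93°, forward 5.2 m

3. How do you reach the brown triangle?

turn right 171°, forward 4.9 m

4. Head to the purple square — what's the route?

turn right 60°, forward 4.9 m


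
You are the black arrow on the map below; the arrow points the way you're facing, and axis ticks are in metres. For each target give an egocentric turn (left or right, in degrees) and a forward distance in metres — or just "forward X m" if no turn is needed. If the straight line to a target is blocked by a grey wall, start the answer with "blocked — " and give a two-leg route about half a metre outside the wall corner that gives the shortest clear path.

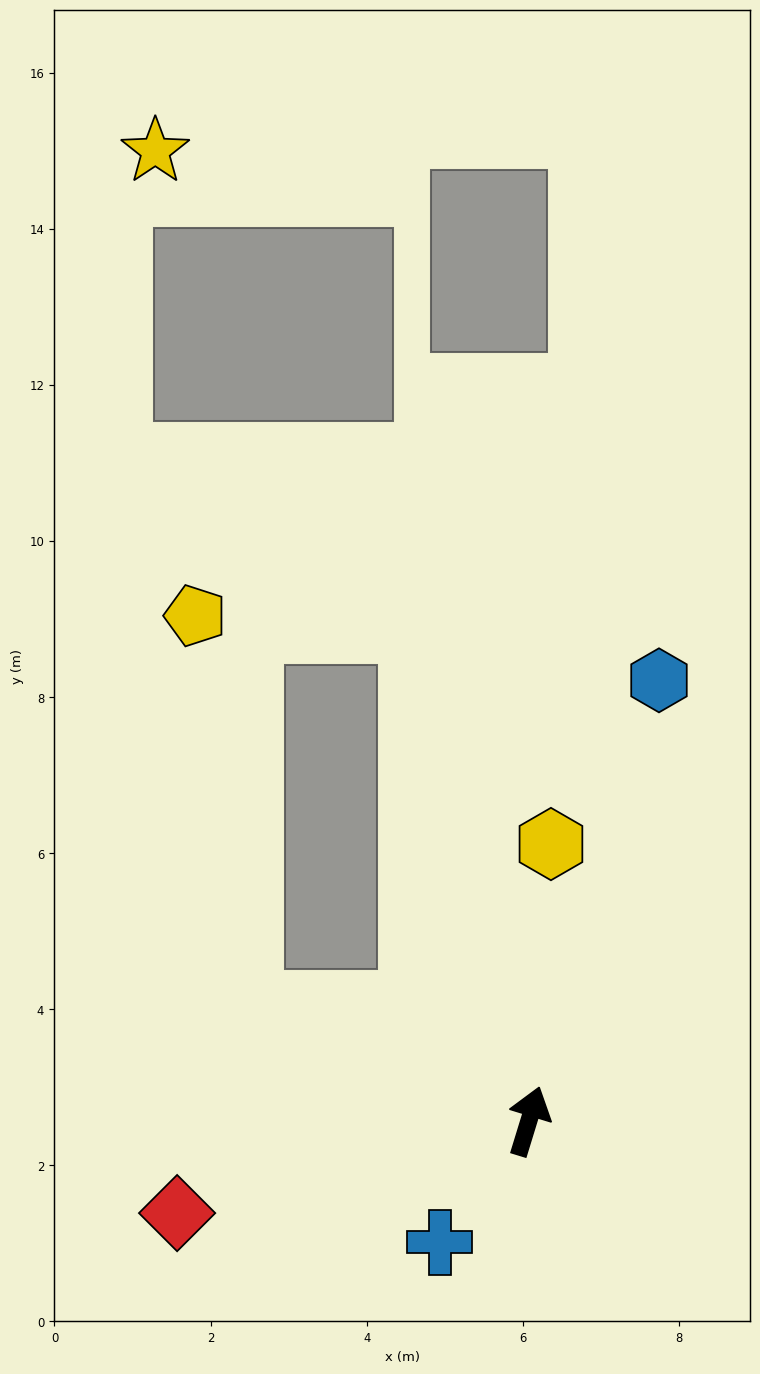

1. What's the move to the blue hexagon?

forward 5.9 m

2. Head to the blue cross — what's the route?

turn left 161°, forward 1.9 m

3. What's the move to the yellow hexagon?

turn left 12°, forward 3.6 m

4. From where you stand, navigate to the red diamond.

turn left 122°, forward 4.7 m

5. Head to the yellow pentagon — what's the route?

blocked — turn left 84°, forward 3.9 m, then turn right 59°, forward 5.0 m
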